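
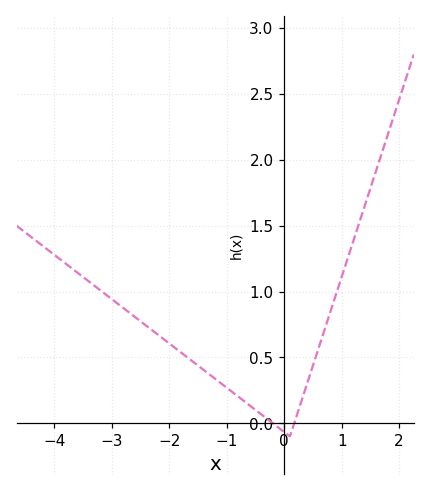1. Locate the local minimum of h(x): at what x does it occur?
0.1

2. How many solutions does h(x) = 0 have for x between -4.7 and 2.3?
2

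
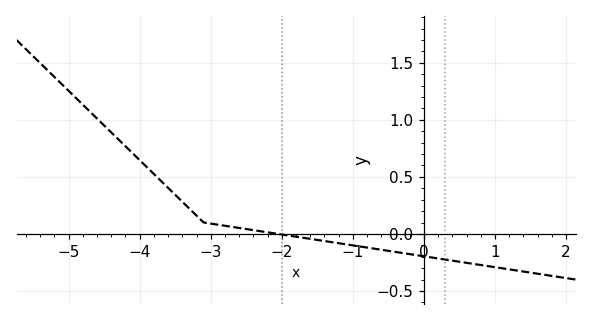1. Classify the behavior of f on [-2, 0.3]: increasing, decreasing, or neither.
decreasing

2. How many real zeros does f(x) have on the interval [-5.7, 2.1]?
1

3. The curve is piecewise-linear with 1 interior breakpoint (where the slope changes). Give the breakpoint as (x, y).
(-3.1, 0.1)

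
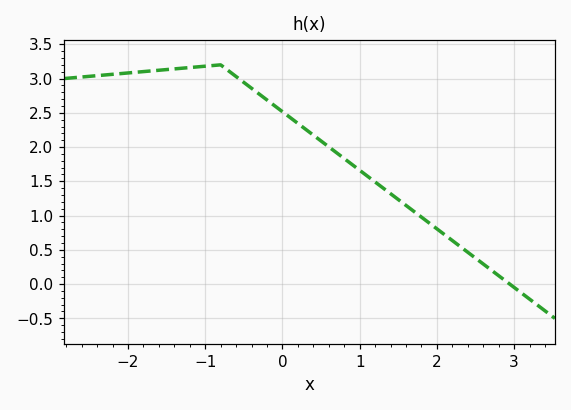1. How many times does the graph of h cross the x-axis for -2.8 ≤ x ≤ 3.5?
1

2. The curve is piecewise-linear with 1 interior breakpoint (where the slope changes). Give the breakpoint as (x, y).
(-0.8, 3.2)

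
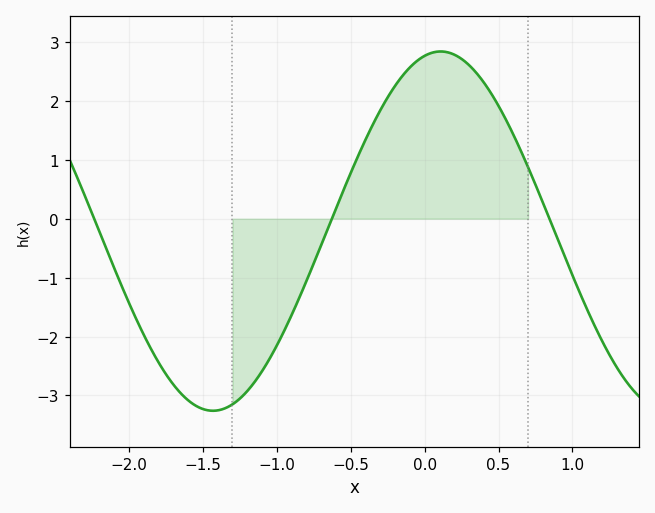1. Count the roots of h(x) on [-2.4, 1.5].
3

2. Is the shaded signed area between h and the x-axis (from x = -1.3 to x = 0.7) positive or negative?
positive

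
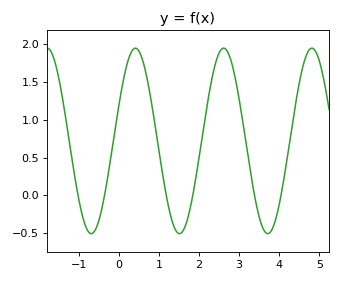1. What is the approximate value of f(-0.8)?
-0.45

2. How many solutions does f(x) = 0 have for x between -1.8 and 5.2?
6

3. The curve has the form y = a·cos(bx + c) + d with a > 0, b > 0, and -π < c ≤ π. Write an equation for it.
y = 1.23cos(2.9x - 1.2) + 0.72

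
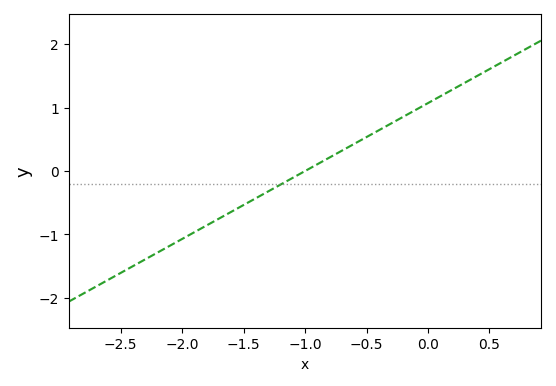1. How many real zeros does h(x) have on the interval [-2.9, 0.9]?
1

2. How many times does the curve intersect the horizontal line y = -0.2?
1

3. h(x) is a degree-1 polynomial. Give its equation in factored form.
y = 1.07(x + 1)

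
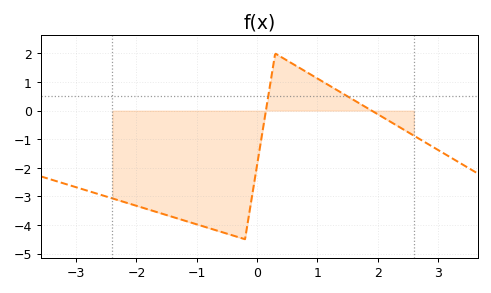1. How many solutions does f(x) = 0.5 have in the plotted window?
2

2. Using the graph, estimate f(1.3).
0.7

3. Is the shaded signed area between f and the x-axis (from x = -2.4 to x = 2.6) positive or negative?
negative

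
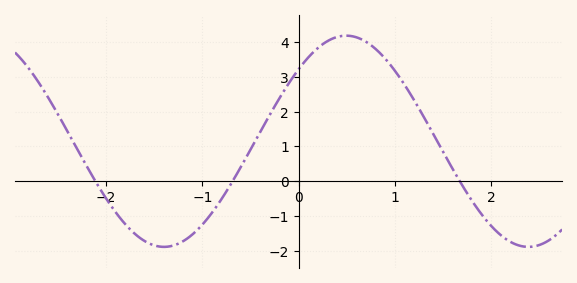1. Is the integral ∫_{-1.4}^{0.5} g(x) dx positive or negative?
positive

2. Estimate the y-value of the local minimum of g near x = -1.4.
-1.89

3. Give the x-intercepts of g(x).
-2.11, -0.686, 1.67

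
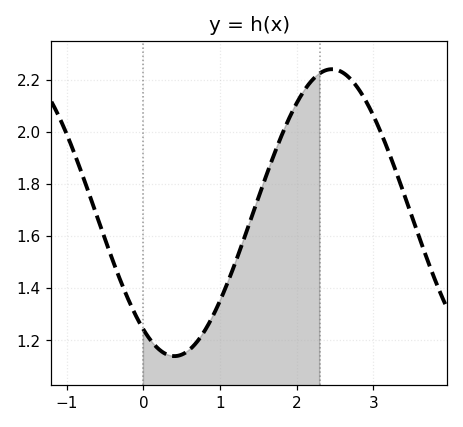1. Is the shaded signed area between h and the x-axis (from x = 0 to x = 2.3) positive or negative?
positive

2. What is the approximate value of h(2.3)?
2.22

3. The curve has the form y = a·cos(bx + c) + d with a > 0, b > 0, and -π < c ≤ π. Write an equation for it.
y = 0.55cos(1.53x + 2.52) + 1.69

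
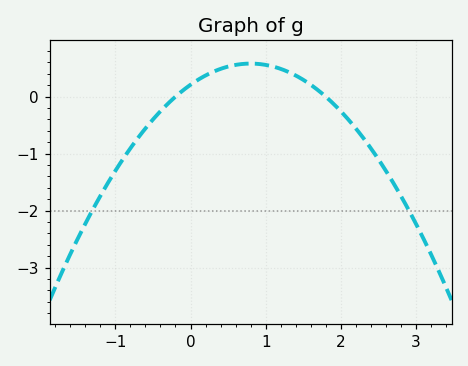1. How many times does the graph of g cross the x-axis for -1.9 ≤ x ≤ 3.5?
2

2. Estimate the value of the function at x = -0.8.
-0.905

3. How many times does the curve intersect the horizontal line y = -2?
2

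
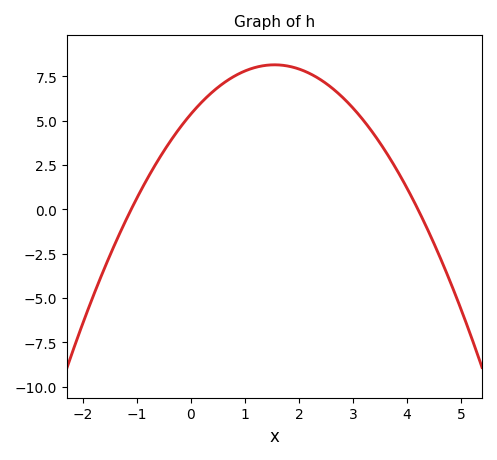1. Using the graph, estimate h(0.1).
5.8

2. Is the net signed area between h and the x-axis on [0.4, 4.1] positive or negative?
positive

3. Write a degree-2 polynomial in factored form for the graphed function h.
y = -1.16(x + 1.1)(x - 4.2)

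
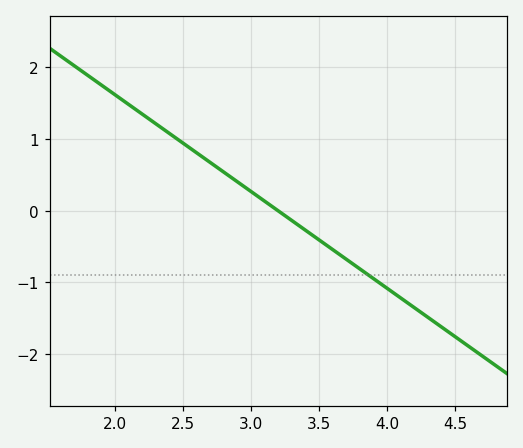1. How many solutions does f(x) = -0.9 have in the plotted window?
1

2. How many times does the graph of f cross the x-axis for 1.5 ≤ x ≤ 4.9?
1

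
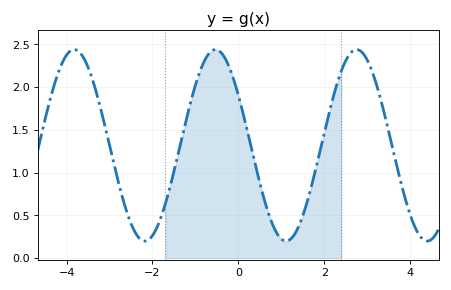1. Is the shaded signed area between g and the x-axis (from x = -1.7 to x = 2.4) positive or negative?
positive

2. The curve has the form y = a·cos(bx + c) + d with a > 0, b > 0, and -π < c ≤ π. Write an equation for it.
y = 1.12cos(1.91x + 1.02) + 1.32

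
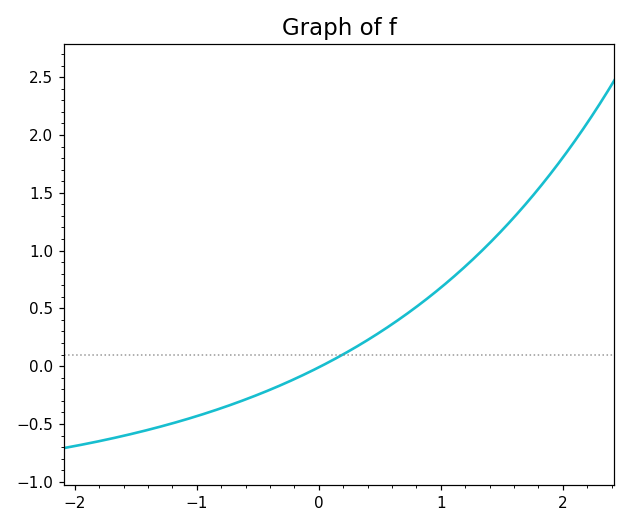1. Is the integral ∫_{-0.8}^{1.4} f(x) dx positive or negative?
positive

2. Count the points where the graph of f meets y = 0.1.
1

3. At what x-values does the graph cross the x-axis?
0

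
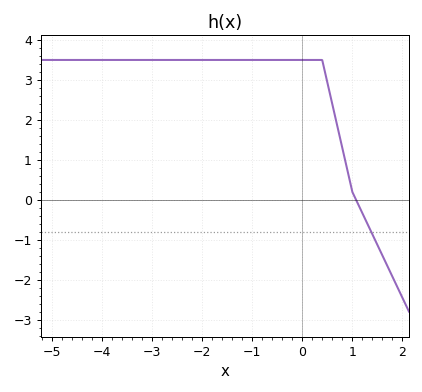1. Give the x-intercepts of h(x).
1.08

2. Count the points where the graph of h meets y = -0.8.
1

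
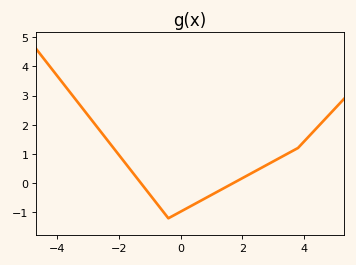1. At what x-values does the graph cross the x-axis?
-1.29, 1.7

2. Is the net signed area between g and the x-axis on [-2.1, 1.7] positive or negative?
negative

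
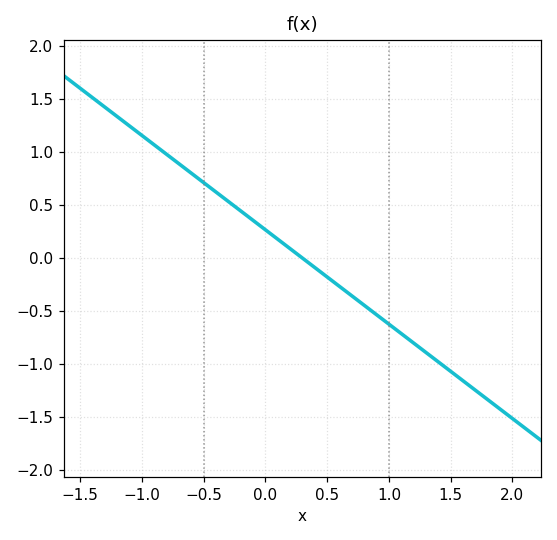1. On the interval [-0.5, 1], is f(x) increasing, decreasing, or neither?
decreasing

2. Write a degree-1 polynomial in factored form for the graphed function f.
y = -0.89(x - 0.3)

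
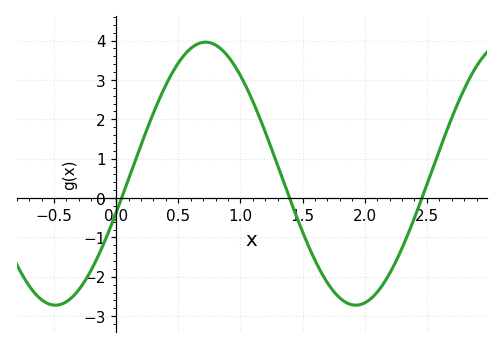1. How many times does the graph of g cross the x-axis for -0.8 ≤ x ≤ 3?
3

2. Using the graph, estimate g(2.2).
-1.9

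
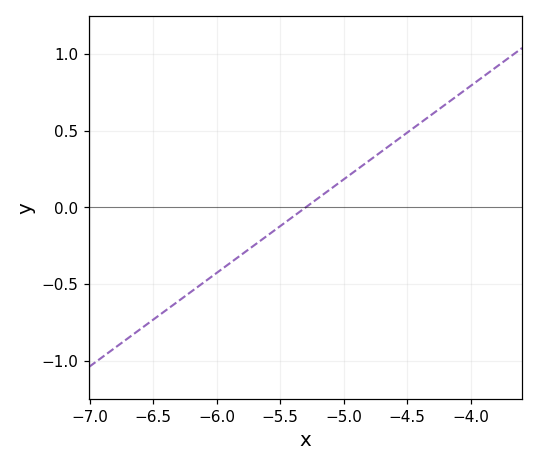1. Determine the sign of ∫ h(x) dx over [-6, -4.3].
positive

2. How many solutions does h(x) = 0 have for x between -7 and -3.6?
1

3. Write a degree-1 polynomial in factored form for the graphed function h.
y = 0.61(x + 5.3)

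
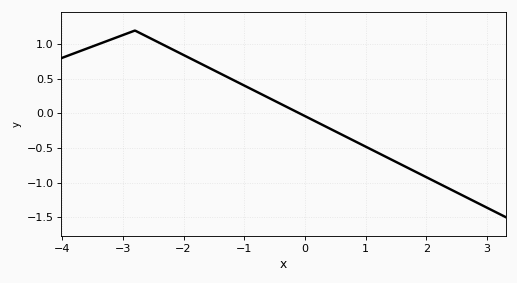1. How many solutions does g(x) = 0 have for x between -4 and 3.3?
1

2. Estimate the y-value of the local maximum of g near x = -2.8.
1.2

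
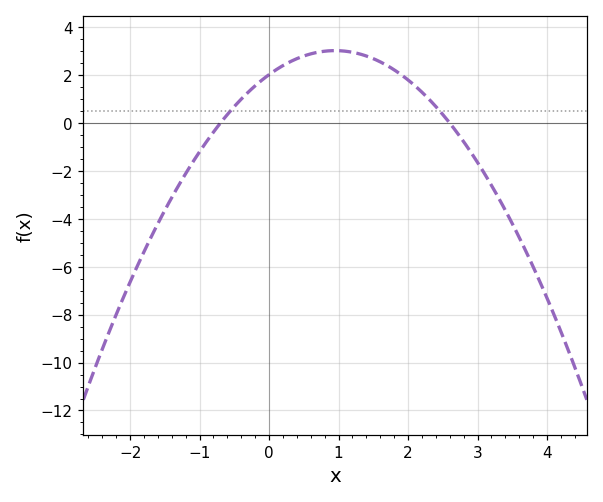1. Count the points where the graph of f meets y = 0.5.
2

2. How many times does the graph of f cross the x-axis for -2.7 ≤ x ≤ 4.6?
2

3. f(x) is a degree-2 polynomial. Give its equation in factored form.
y = -1.11(x + 0.7)(x - 2.6)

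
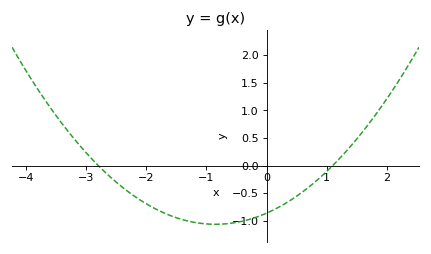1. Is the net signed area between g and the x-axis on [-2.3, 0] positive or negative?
negative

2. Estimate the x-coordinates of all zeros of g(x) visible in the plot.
-2.8, 1.1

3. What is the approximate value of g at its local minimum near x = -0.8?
-1.05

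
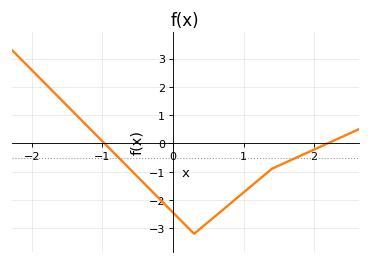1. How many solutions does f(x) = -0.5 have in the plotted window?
2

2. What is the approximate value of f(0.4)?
-3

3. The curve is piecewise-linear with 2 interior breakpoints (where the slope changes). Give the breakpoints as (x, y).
(0.3, -3.2); (1.4, -0.9)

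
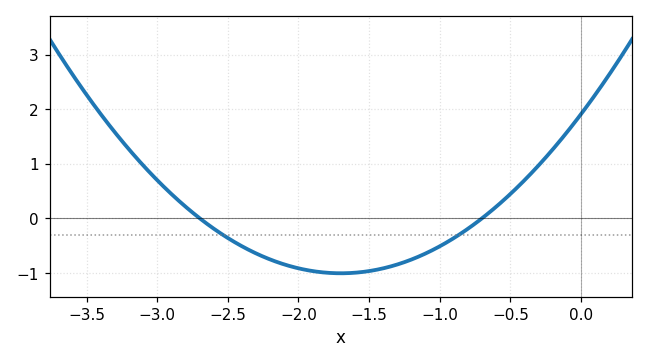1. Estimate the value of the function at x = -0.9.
-0.4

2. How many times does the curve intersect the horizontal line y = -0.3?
2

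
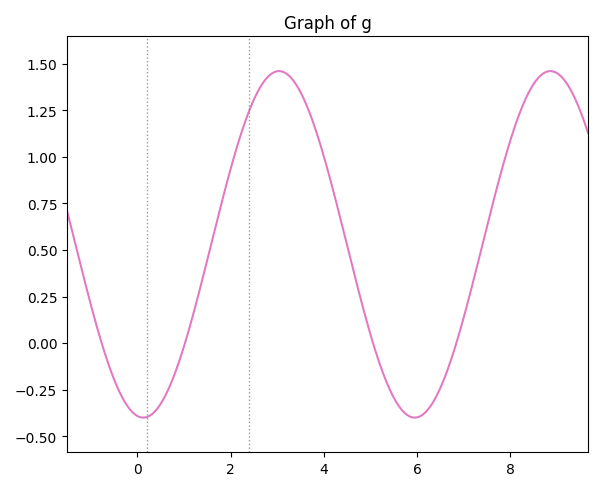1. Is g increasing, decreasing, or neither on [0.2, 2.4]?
increasing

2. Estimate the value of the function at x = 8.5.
1.39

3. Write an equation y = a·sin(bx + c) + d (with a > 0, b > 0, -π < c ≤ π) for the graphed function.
y = 0.93sin(1.08x - 1.71) + 0.53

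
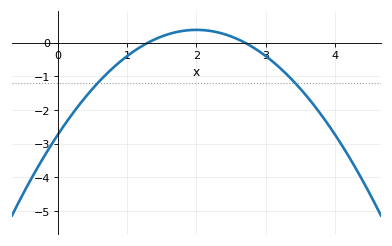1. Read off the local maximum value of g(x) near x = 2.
0.4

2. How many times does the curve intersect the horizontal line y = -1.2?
2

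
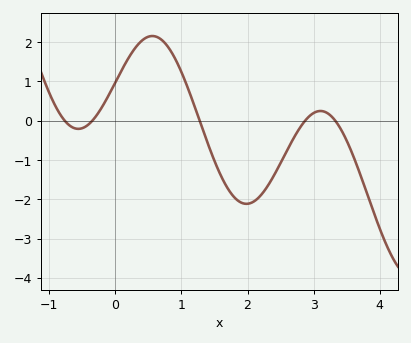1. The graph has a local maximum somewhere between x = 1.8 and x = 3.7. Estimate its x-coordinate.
3.1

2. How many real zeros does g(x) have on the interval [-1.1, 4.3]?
5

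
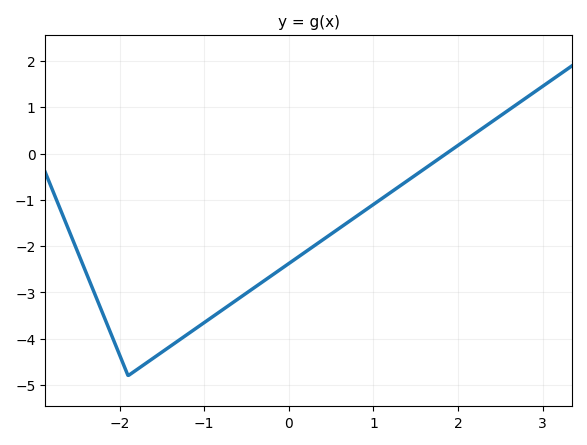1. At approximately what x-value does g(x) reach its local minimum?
-1.9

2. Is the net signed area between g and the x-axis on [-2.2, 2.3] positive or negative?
negative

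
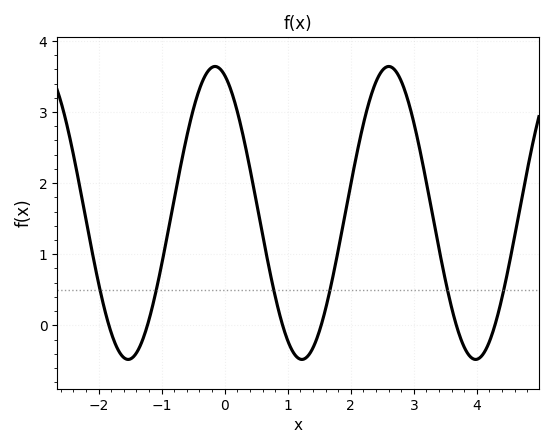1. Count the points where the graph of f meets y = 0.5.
6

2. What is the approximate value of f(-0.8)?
1.78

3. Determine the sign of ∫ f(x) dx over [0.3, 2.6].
positive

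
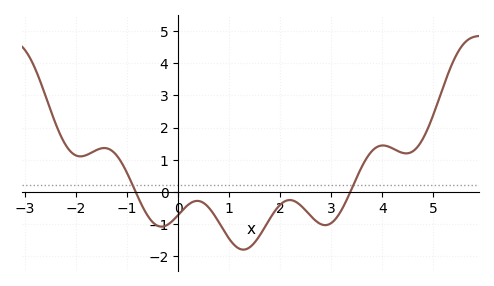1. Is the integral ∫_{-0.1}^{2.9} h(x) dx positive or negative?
negative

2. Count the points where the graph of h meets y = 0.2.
2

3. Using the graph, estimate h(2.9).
-1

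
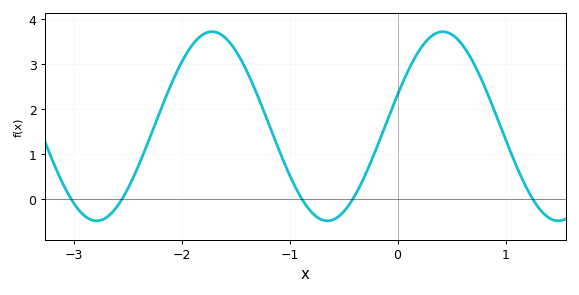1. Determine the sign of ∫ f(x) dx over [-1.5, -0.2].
positive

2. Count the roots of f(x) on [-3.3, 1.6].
5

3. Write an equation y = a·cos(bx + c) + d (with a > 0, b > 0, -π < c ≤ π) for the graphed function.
y = 2.1cos(2.9x - 1.2) + 1.62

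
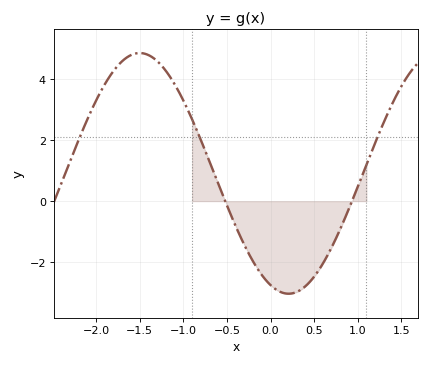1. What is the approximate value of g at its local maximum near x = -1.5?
4.85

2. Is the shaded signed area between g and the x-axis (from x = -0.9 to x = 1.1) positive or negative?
negative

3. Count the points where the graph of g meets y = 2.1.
3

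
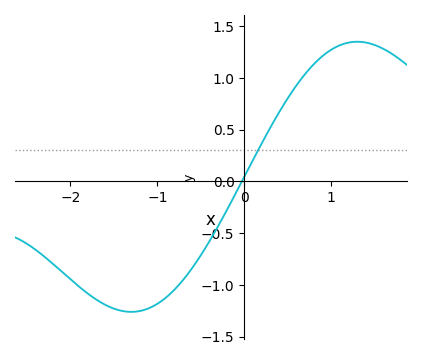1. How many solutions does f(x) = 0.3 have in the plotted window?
1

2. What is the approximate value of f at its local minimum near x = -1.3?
-1.26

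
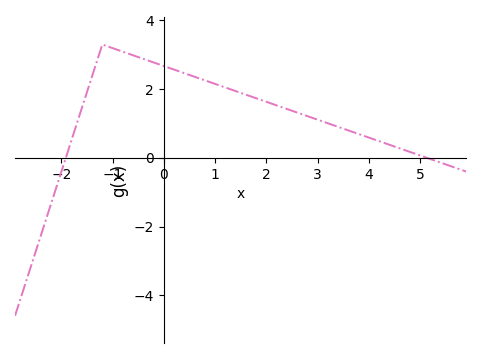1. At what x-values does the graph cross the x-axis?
-1.91, 5.13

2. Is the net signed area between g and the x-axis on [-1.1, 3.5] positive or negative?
positive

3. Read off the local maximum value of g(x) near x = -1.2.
3.3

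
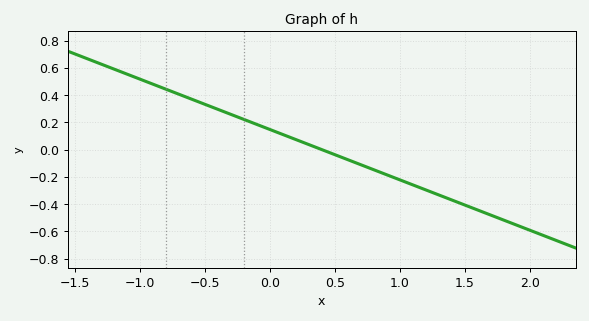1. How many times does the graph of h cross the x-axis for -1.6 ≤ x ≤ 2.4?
1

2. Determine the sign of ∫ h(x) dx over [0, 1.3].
negative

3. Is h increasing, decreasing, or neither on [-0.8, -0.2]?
decreasing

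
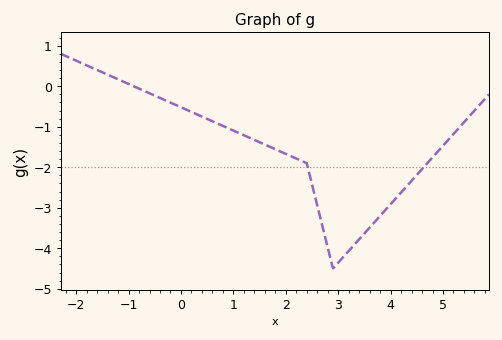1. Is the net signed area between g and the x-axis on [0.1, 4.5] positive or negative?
negative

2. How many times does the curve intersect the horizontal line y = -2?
2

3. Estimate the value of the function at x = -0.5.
-0.232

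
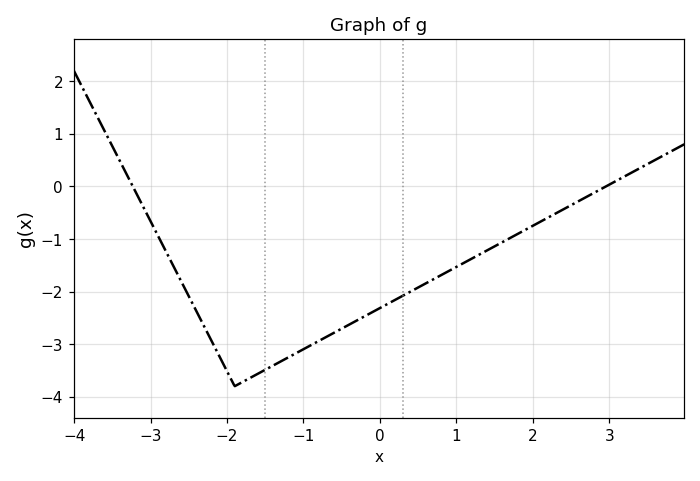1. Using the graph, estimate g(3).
0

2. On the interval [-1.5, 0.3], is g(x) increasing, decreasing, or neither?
increasing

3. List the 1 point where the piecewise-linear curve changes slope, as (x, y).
(-1.9, -3.8)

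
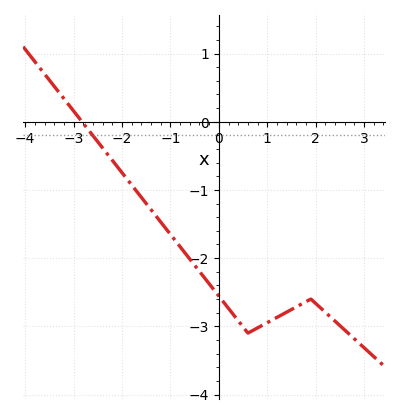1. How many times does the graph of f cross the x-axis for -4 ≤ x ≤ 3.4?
1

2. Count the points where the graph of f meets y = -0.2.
1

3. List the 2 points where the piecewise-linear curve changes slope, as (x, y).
(0.6, -3.1); (1.9, -2.6)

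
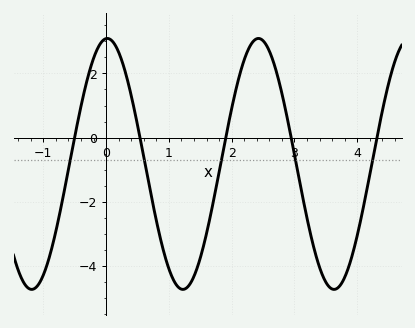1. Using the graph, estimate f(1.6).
-2.98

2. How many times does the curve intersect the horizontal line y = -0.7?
5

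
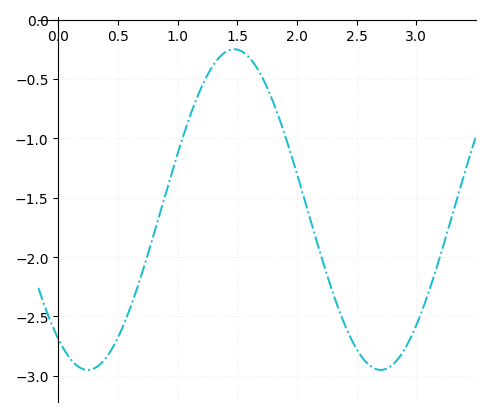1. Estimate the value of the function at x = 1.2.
-0.55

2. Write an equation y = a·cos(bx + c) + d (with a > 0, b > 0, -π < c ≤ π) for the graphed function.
y = 1.35cos(2.6x + 2.5) - 1.6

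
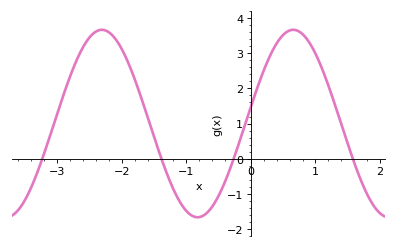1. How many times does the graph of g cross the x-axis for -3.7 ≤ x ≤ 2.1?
4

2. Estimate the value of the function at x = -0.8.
-1.7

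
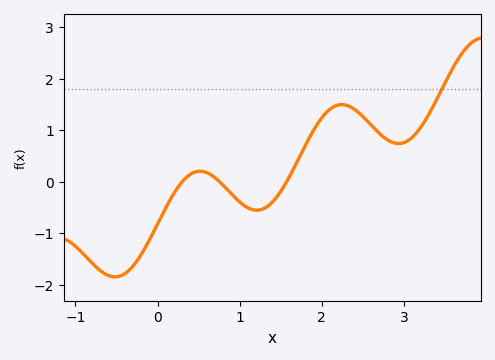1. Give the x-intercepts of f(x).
0.3, 0.8, 1.6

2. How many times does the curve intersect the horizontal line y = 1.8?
1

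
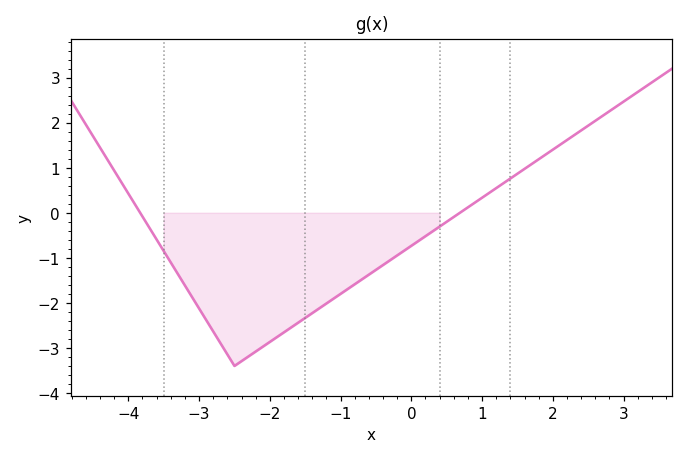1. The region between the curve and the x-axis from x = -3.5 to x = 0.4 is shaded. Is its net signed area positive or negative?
negative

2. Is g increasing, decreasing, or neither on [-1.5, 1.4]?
increasing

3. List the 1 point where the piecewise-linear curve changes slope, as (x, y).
(-2.5, -3.4)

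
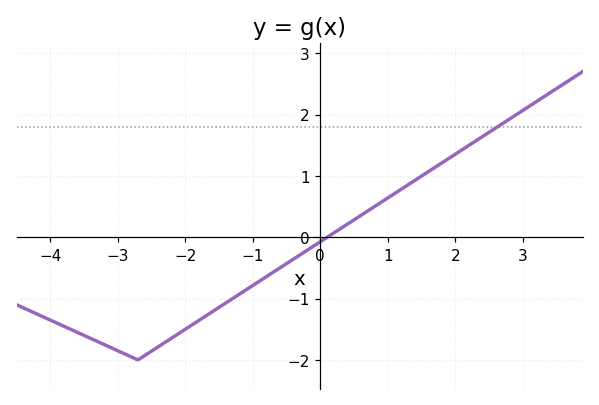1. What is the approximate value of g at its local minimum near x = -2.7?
-2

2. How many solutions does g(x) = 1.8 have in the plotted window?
1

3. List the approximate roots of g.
0.2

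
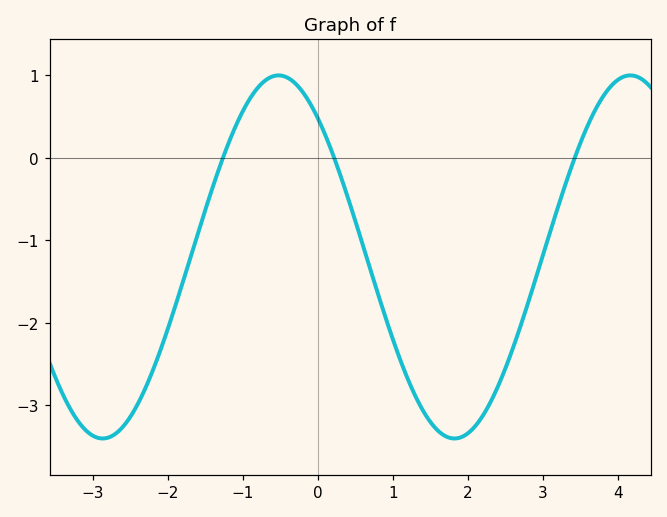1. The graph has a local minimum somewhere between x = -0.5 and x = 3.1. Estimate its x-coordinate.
1.82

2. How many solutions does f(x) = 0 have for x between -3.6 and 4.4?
3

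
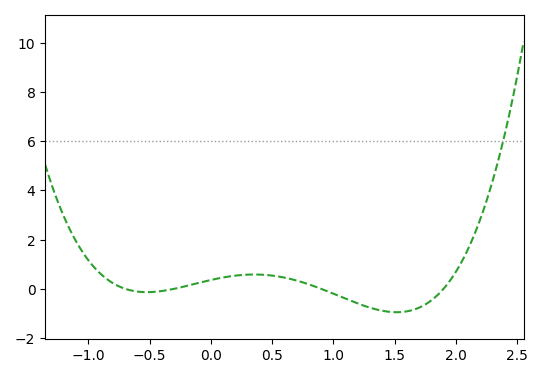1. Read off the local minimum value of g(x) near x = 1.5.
-0.952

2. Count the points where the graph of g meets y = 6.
1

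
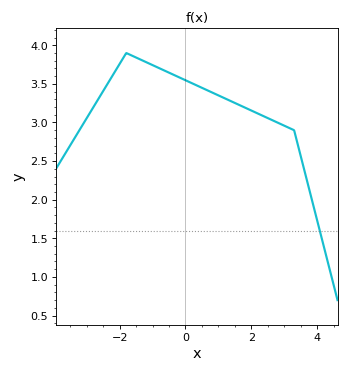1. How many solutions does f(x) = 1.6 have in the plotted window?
1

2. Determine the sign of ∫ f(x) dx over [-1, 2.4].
positive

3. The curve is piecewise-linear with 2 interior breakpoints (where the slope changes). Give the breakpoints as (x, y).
(-1.8, 3.9); (3.3, 2.9)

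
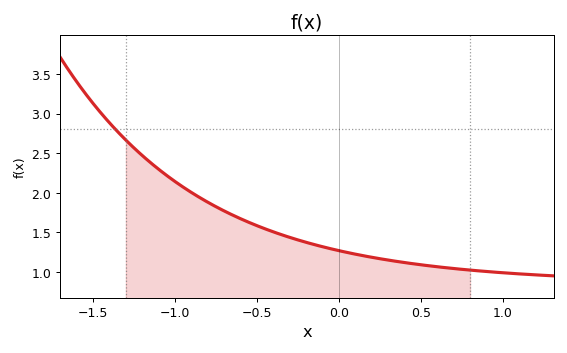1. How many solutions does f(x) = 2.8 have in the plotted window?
1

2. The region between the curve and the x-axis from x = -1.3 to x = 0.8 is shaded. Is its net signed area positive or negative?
positive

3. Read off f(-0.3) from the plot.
1.44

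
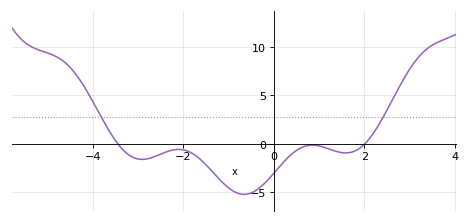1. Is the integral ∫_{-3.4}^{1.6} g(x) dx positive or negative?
negative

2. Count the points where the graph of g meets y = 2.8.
2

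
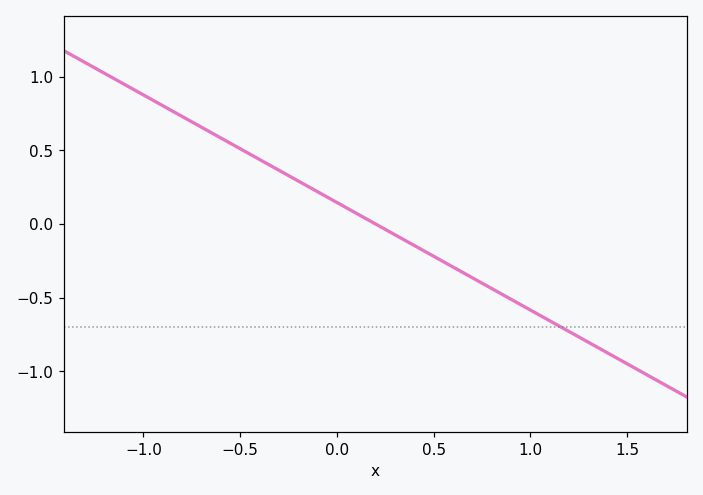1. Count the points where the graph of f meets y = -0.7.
1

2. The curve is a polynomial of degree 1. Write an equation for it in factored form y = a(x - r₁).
y = -0.73(x - 0.2)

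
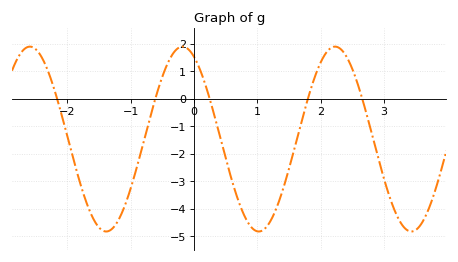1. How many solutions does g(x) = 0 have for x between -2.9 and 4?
5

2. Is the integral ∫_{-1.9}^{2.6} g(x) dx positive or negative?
negative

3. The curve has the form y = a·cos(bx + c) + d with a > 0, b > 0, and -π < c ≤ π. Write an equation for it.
y = 3.36cos(2.61x + 0.47) - 1.47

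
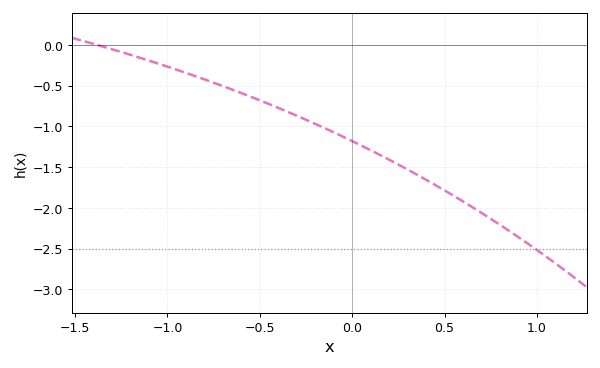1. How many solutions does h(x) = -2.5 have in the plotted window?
1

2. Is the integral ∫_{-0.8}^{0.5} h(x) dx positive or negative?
negative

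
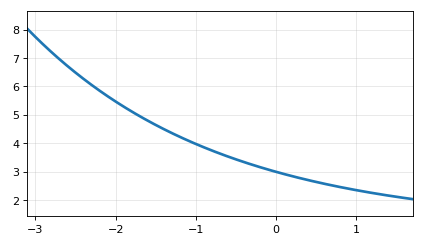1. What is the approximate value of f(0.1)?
2.91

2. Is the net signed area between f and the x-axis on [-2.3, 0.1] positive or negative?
positive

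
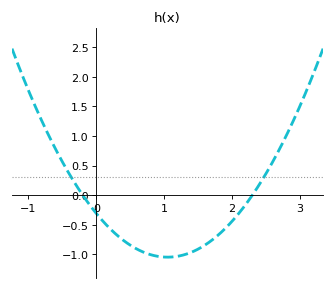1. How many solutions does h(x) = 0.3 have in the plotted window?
2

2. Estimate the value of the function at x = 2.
-0.442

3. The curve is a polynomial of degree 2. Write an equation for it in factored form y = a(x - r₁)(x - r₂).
y = 0.67(x + 0.2)(x - 2.3)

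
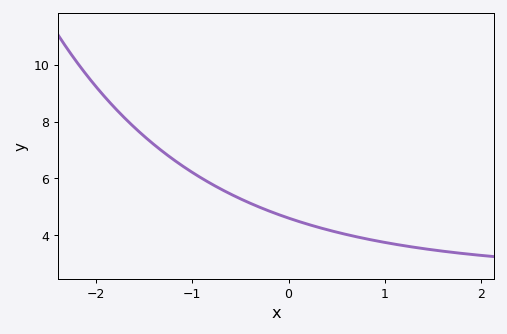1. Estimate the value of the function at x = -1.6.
7.8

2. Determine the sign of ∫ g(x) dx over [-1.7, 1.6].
positive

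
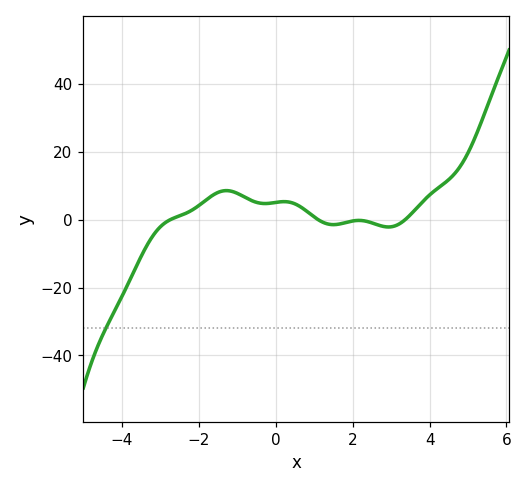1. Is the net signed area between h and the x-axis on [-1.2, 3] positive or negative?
positive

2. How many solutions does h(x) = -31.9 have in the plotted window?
1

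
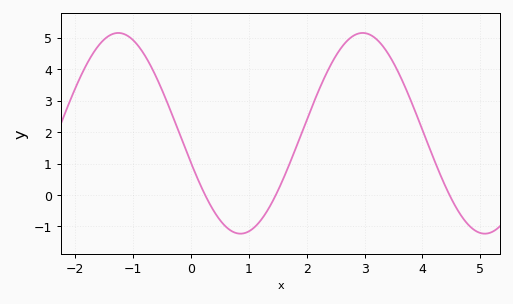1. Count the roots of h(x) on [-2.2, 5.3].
3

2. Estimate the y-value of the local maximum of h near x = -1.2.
5.15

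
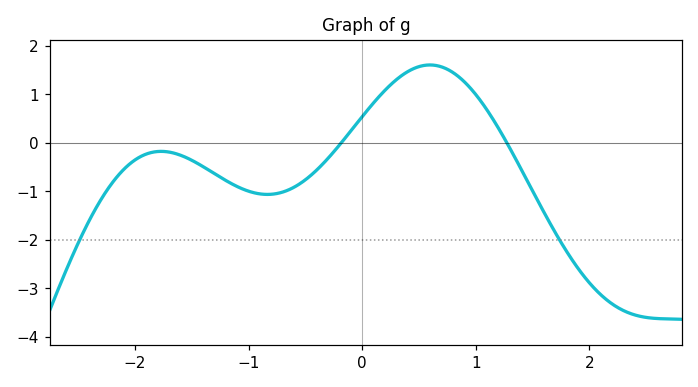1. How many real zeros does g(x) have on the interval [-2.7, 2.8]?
2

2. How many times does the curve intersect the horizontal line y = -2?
2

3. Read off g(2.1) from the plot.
-3.13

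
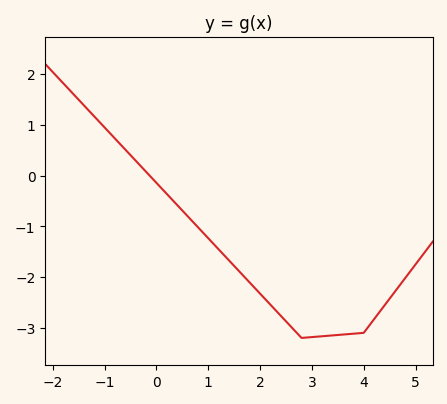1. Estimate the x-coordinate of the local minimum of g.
2.8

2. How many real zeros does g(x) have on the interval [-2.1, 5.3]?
1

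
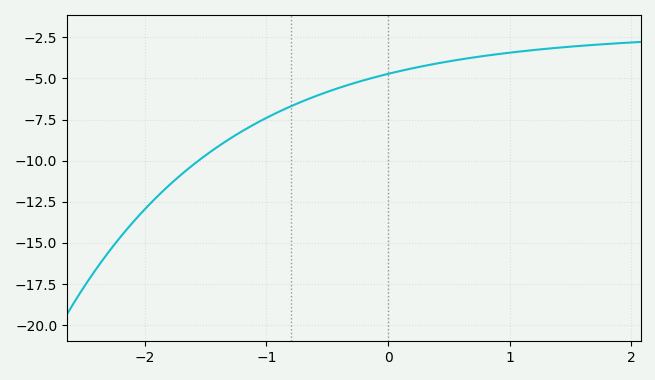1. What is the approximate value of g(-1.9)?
-12.2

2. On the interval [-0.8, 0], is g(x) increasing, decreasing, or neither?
increasing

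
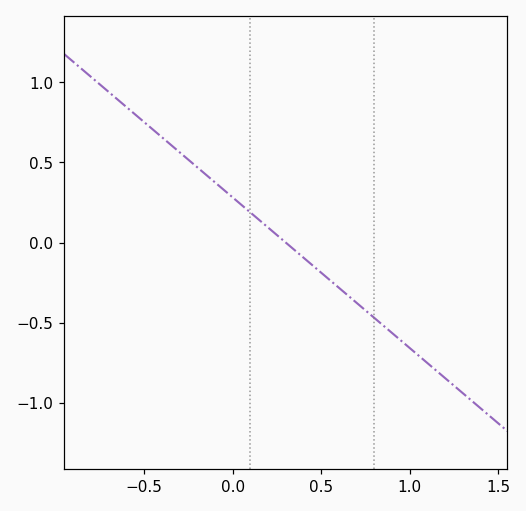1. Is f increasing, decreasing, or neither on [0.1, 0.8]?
decreasing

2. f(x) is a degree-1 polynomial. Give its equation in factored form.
y = -0.94(x - 0.3)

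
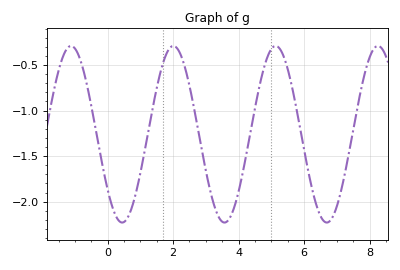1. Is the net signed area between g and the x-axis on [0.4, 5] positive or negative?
negative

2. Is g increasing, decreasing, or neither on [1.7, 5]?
neither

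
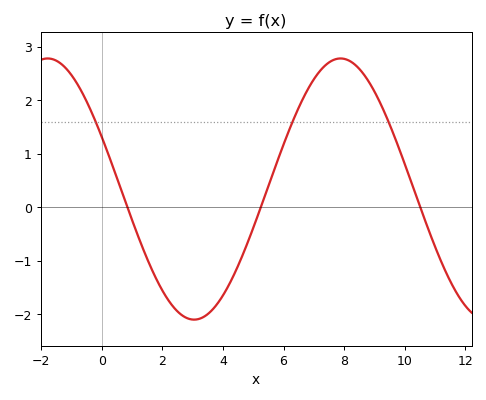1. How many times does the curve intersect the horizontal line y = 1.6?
3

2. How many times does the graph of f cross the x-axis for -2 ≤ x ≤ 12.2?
3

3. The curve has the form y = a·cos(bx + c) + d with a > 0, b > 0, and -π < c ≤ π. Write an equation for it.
y = 2.44cos(0.65x + 1.16) + 0.34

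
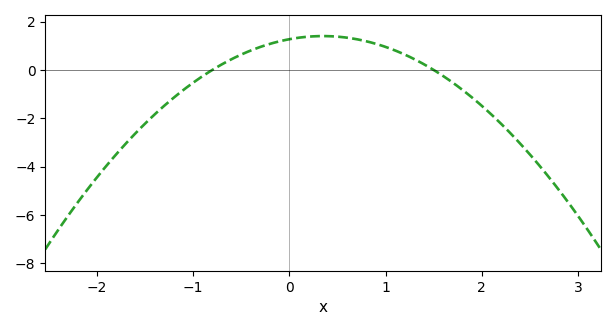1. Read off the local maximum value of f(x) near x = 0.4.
1.4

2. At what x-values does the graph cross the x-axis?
-0.8, 1.5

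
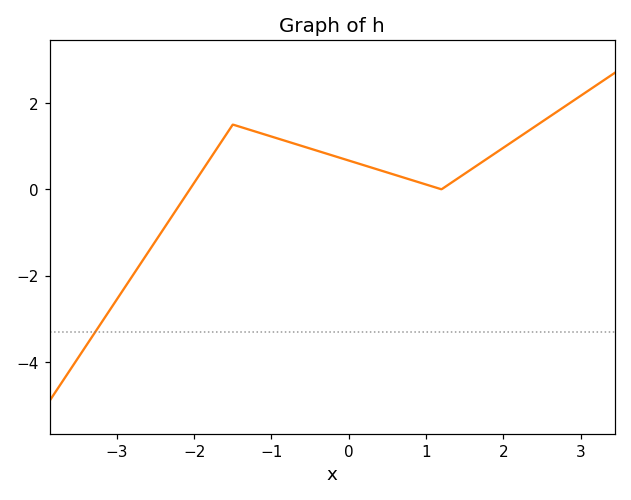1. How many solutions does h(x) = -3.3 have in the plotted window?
1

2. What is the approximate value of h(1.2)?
0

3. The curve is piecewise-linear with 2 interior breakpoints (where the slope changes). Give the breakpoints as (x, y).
(-1.5, 1.5); (1.2, 0)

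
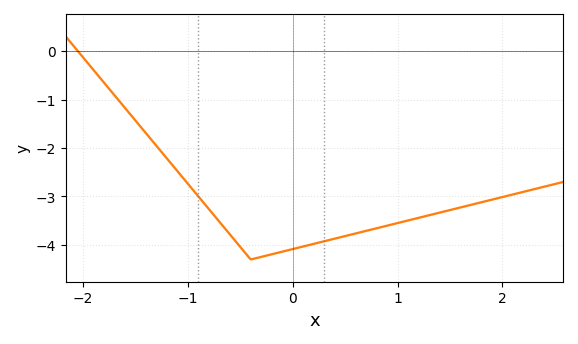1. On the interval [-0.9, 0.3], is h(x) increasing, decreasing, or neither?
neither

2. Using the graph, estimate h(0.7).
-3.71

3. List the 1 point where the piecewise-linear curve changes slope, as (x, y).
(-0.4, -4.3)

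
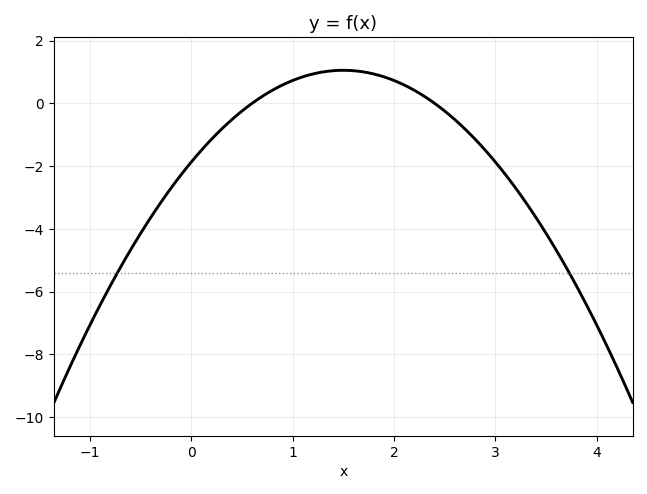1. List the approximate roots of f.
0.6, 2.4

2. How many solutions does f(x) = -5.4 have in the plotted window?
2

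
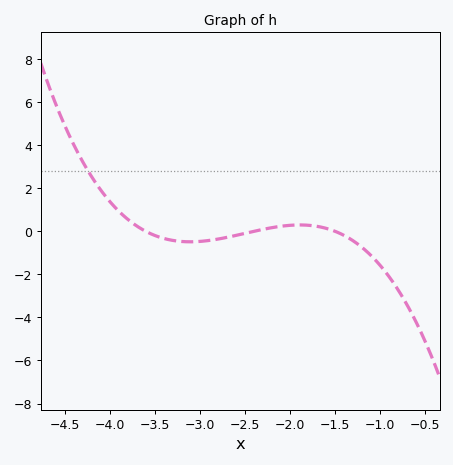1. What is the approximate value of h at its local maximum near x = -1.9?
0.2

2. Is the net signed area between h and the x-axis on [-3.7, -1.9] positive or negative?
negative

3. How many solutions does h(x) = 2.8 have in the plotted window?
1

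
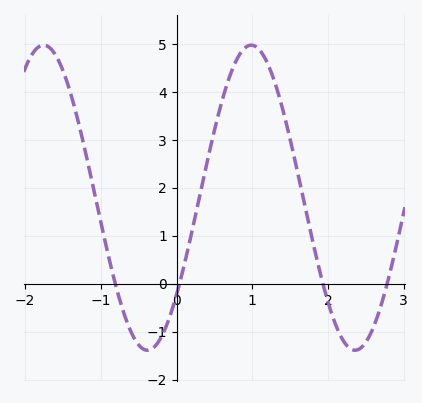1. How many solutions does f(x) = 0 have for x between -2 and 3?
4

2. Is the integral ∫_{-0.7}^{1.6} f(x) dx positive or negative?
positive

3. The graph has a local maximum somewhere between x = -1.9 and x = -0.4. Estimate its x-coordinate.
-1.76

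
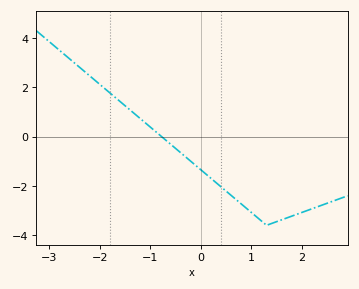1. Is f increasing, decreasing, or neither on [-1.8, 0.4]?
decreasing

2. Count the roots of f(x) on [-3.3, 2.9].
1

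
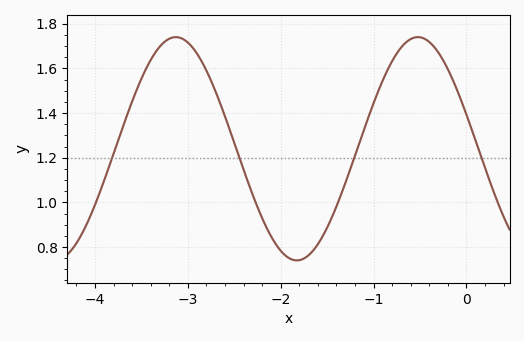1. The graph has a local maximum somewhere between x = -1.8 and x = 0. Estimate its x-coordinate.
-0.5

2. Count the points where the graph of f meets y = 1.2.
4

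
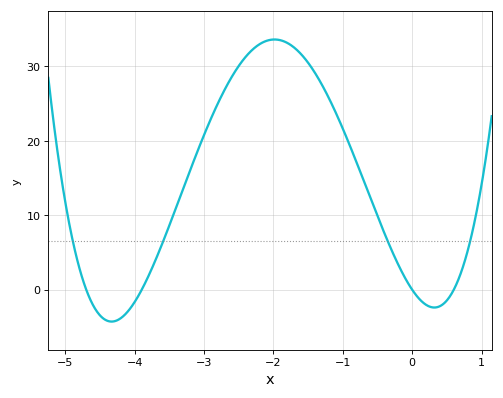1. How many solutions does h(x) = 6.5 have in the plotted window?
4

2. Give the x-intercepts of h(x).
-4.7, -3.9, 0, 0.6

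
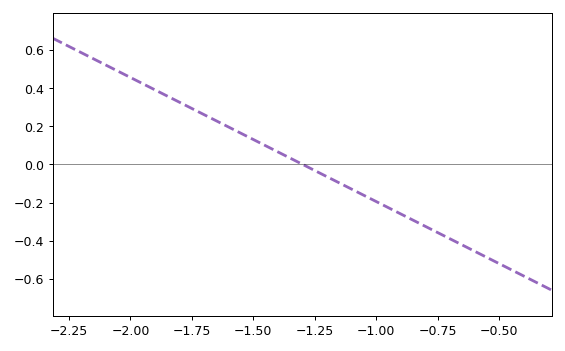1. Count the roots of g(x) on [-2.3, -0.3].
1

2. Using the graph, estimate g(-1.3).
0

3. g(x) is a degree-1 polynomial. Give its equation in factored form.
y = -0.65(x + 1.3)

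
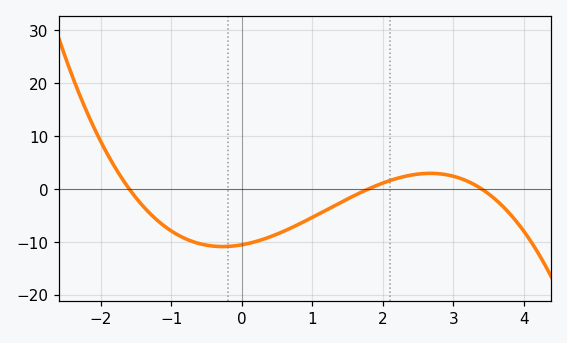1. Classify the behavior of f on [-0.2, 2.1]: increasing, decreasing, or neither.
increasing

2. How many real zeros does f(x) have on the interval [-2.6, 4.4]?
3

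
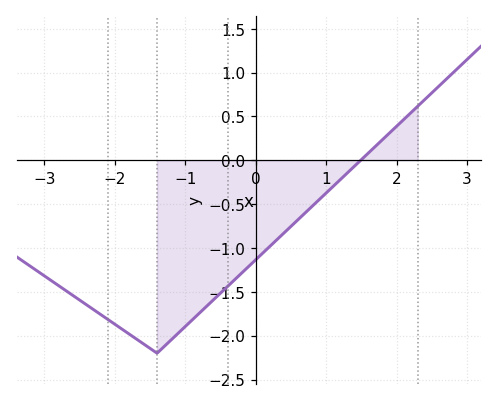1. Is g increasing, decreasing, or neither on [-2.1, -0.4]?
neither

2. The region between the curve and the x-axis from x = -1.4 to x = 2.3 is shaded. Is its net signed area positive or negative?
negative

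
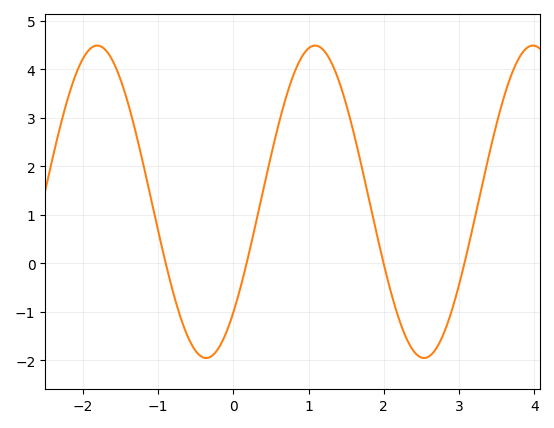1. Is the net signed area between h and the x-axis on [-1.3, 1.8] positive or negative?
positive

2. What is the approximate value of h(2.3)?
-1.54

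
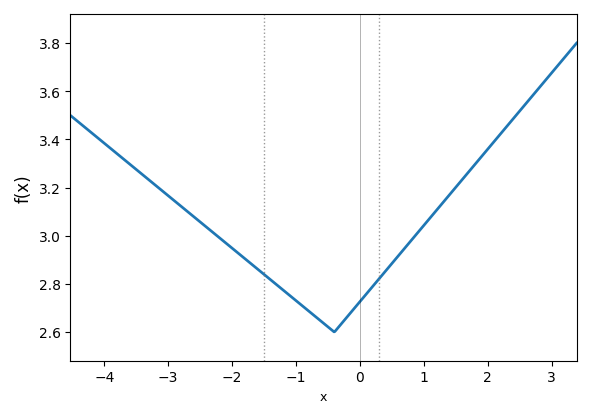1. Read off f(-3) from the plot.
3.16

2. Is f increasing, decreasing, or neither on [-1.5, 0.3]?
neither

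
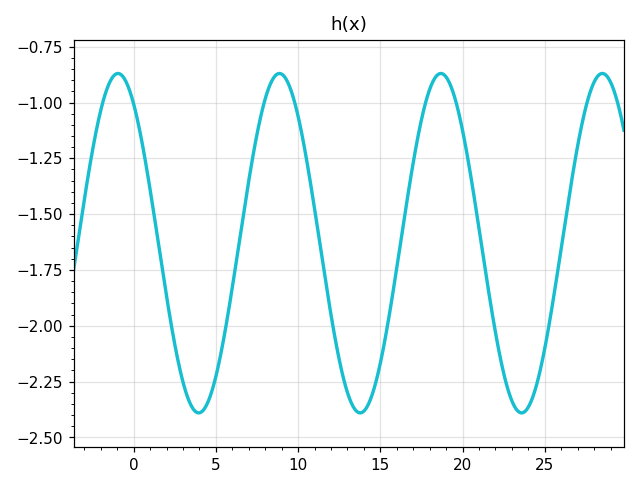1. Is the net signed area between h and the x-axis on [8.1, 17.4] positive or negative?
negative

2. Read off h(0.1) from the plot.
-1.04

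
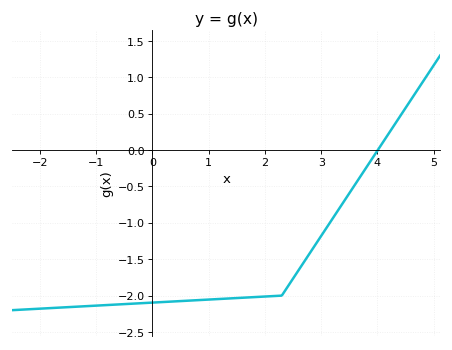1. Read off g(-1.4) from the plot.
-2.15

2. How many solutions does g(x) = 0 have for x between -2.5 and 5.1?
1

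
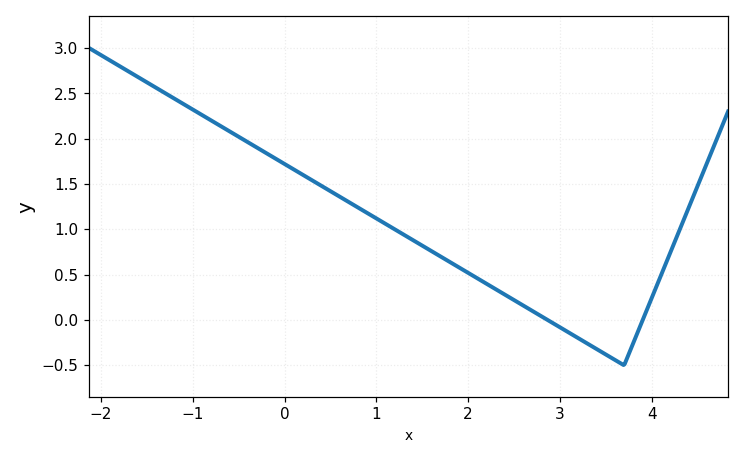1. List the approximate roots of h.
2.9, 3.9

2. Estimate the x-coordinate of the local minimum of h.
3.7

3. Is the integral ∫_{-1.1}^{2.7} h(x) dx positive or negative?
positive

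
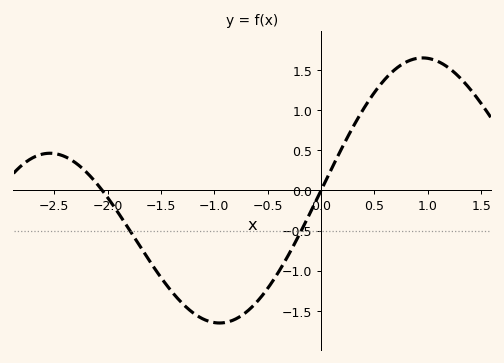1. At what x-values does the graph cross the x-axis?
-2, 0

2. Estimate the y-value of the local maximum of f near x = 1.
1.65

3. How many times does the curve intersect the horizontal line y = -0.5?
2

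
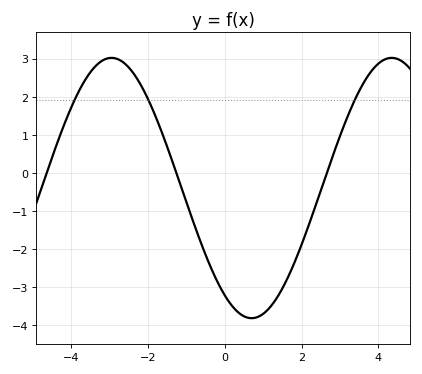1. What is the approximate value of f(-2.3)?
2.5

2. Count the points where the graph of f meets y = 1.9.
3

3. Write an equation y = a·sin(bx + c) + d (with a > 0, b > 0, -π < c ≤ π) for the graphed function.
y = 3.42sin(0.86x - 2.2) - 0.4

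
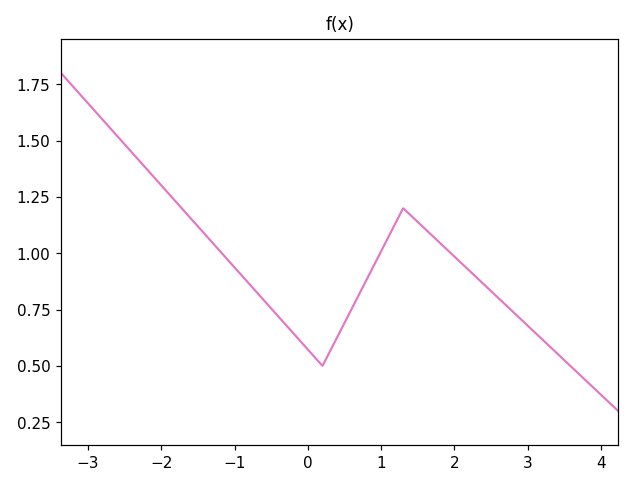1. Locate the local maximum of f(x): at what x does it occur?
1.3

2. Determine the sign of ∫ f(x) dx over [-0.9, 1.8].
positive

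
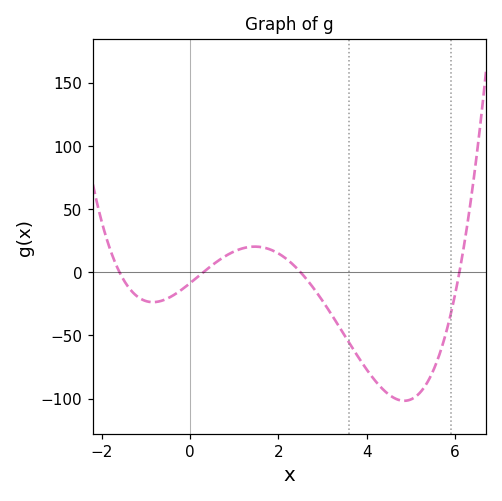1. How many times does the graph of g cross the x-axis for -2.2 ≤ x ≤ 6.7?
4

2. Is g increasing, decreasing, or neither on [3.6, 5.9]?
neither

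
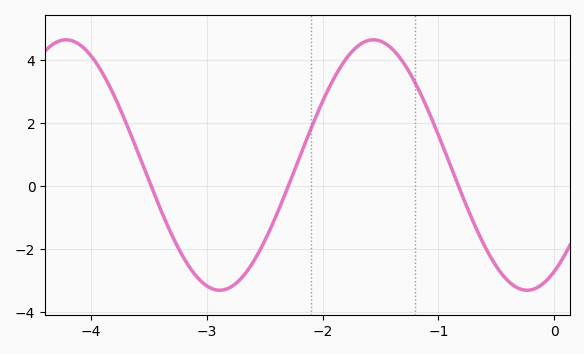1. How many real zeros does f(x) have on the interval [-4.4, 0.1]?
3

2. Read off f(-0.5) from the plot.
-2.56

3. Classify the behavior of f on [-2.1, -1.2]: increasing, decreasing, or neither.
neither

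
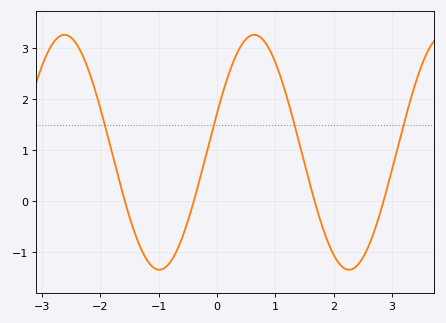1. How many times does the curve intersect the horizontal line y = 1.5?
4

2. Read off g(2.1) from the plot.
-1.22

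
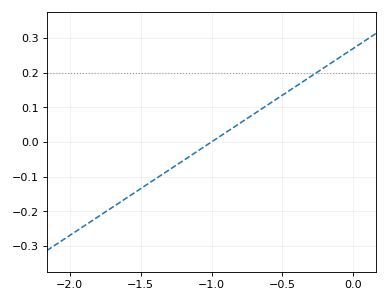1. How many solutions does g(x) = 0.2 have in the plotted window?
1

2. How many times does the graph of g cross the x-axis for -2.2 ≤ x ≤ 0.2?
1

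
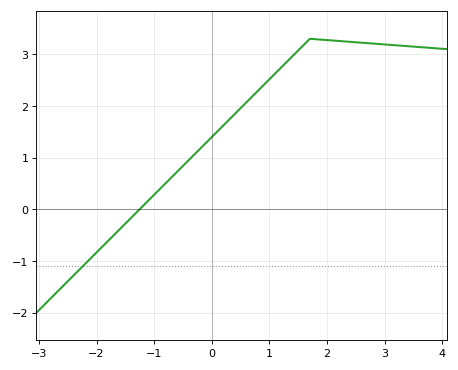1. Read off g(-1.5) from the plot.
-0.3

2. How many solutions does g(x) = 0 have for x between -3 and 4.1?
1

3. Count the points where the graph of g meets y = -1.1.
1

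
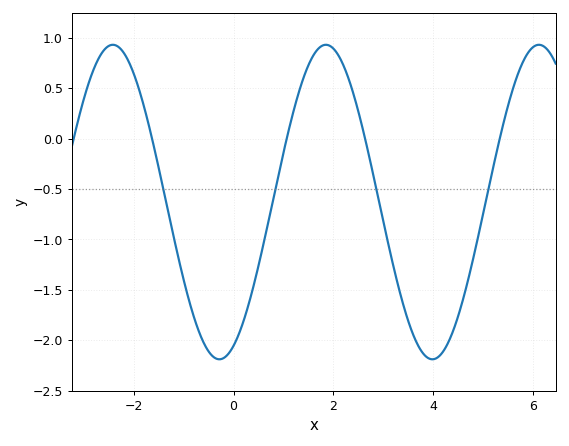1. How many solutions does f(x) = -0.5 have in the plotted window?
4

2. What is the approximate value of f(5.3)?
-0.085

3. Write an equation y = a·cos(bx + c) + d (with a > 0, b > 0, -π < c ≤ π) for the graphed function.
y = 1.56cos(1.47x - 2.72) - 0.63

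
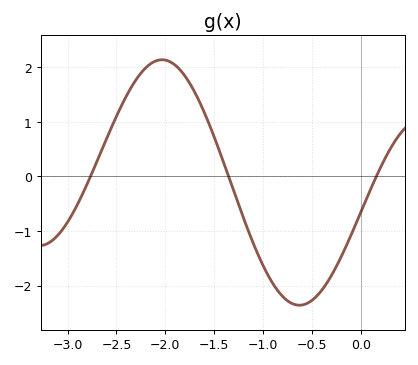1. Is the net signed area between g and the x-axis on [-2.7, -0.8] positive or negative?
positive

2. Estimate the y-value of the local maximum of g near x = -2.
2.1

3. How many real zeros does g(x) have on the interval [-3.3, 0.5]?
3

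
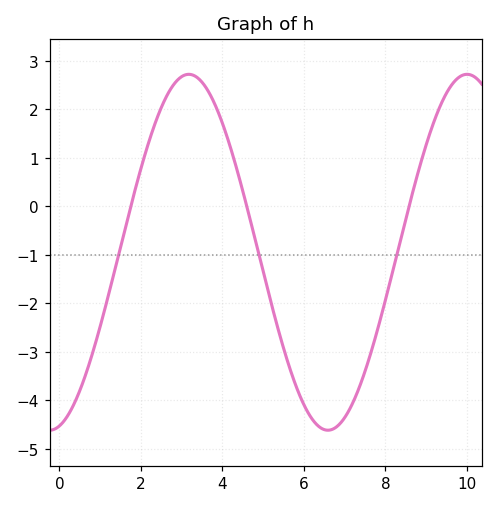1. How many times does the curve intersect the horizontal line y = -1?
3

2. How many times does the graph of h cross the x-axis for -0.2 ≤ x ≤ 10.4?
3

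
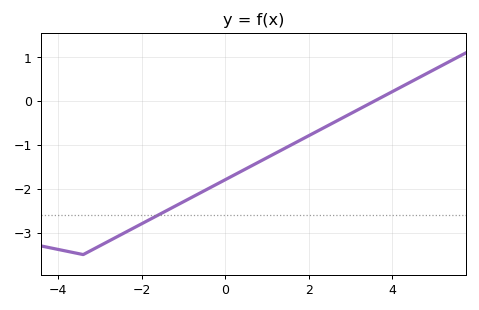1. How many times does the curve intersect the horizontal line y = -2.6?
1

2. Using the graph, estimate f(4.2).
0.3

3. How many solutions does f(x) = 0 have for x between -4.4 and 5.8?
1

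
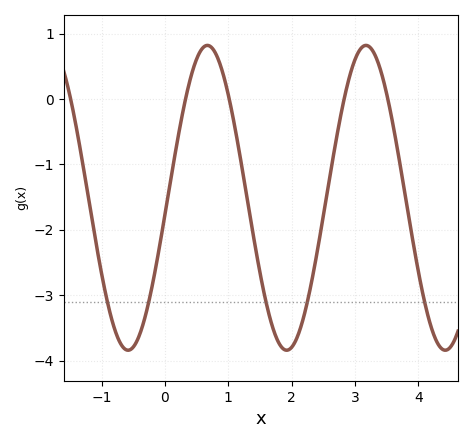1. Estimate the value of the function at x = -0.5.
-3.8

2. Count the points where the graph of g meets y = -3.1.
5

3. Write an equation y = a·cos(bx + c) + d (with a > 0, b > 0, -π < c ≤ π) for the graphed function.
y = 2.33cos(2.5x - 1.7) - 1.51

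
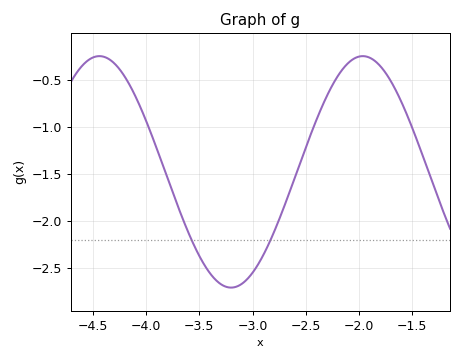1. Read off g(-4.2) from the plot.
-0.45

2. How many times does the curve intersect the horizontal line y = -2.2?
2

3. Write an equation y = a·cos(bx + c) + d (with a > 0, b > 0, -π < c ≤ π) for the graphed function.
y = 1.23cos(2.5x - 1.3) - 1.48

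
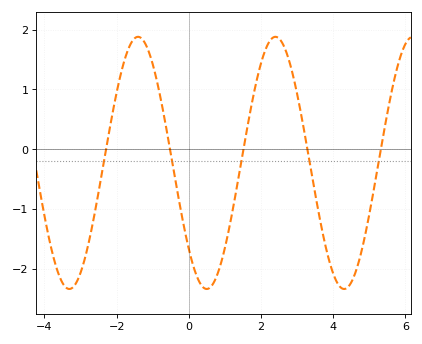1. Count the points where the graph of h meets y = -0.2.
5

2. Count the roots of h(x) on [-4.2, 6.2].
5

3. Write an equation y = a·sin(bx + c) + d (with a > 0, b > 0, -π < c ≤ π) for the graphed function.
y = 2.11sin(1.6x - 2.4) - 0.23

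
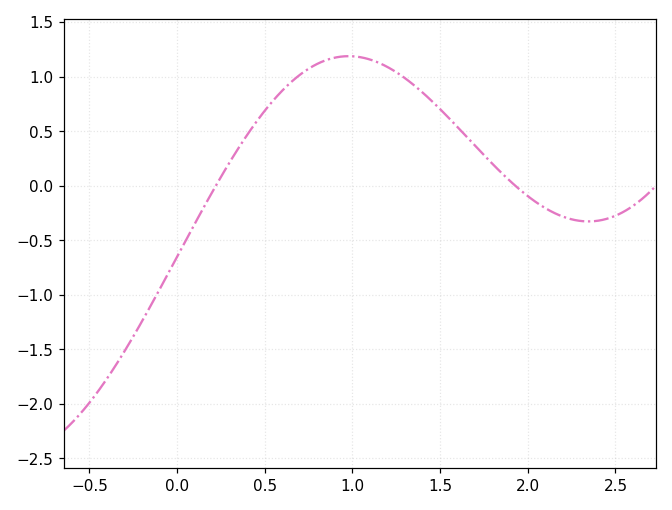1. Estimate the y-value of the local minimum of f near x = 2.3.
-0.35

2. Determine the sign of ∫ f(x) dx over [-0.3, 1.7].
positive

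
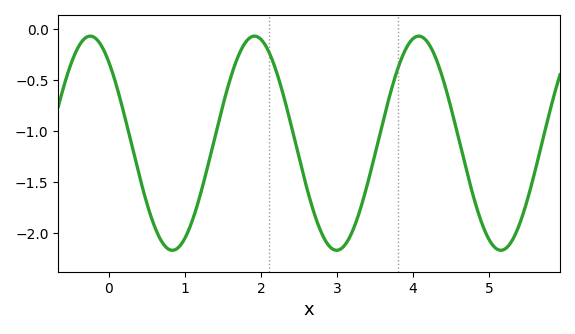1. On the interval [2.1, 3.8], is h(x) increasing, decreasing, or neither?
neither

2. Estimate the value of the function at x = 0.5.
-1.7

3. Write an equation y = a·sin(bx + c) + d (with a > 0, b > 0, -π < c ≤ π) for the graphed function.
y = 1.05sin(2.9x + 2.3) - 1.12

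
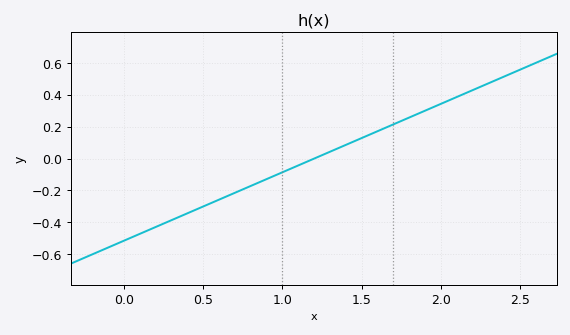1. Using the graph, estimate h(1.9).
0.3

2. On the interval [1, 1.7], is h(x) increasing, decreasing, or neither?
increasing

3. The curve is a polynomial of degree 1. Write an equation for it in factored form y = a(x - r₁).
y = 0.43(x - 1.2)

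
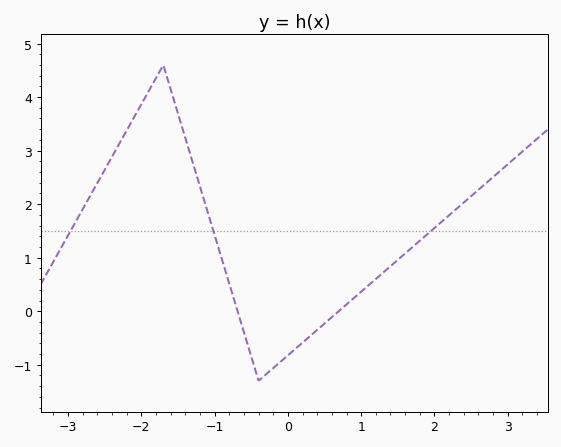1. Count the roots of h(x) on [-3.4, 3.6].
2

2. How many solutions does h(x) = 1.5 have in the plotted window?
3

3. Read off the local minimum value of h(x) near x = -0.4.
-1.3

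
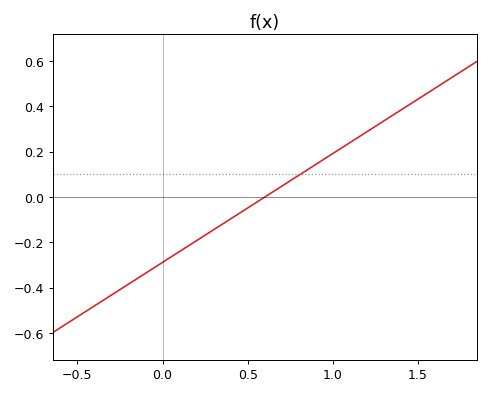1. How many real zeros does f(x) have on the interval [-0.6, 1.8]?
1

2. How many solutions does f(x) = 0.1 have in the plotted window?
1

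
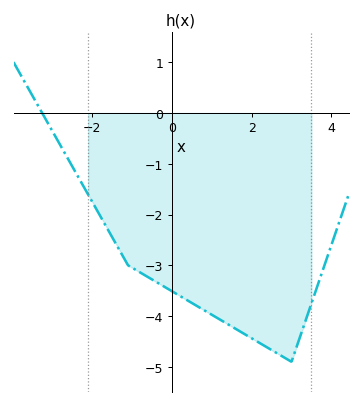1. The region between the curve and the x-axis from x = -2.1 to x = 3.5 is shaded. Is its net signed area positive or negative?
negative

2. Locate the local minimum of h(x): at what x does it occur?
3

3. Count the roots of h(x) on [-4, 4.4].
1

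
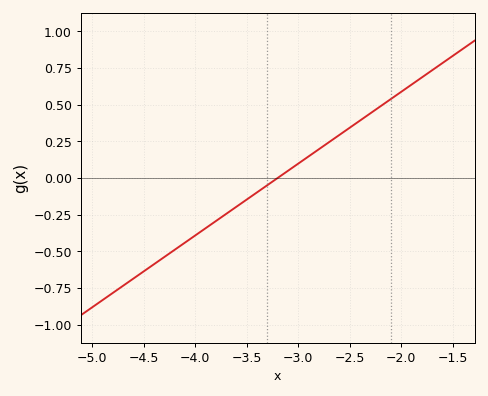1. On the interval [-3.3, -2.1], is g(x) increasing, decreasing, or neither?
increasing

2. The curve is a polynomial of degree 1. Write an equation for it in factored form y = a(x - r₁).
y = 0.49(x + 3.2)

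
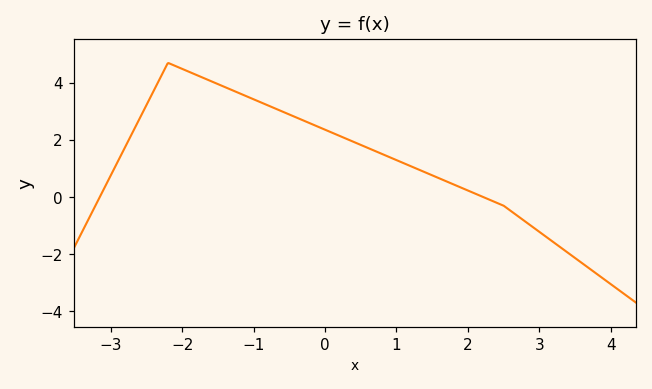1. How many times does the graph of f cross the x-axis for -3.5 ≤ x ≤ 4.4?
2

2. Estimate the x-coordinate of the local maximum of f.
-2.2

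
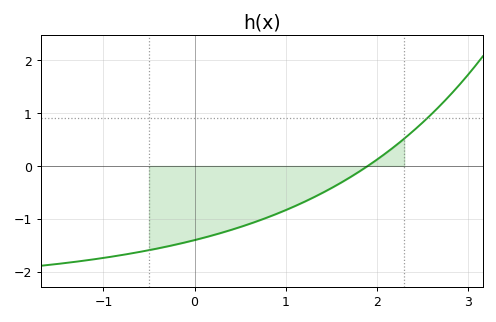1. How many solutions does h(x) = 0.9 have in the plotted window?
1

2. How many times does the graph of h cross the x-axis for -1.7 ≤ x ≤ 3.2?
1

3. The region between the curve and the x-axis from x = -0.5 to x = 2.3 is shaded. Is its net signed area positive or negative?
negative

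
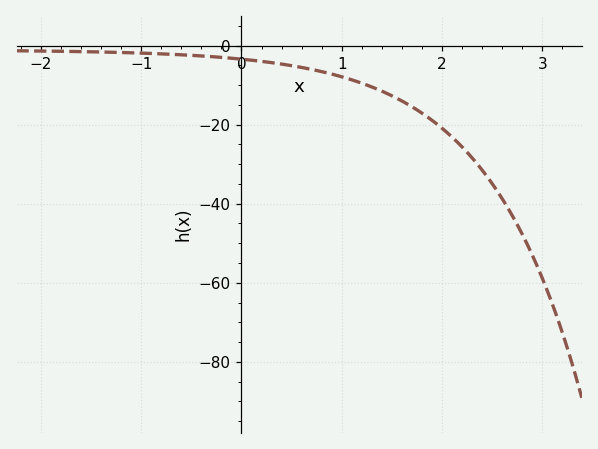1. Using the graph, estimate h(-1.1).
-2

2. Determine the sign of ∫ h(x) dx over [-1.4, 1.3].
negative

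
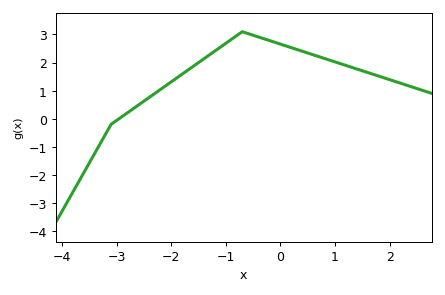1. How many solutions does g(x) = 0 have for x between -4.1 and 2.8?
1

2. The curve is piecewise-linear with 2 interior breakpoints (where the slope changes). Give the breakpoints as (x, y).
(-3.1, -0.2); (-0.7, 3.1)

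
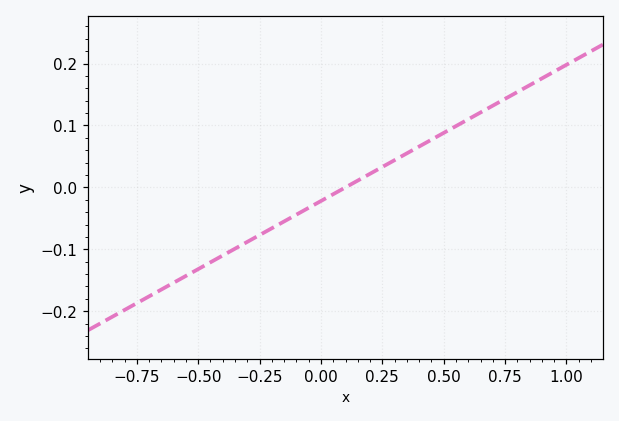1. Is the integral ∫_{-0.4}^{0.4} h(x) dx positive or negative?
negative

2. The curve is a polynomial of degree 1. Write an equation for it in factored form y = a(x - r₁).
y = 0.22(x - 0.1)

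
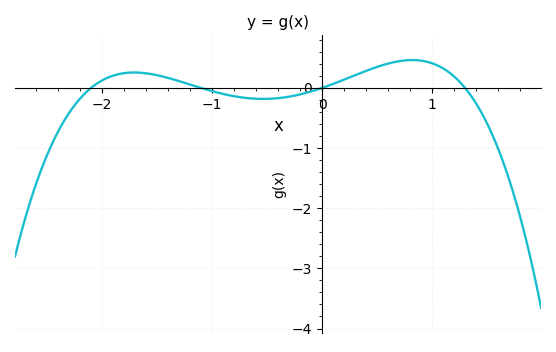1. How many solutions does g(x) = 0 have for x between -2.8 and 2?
4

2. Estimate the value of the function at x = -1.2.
0.1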